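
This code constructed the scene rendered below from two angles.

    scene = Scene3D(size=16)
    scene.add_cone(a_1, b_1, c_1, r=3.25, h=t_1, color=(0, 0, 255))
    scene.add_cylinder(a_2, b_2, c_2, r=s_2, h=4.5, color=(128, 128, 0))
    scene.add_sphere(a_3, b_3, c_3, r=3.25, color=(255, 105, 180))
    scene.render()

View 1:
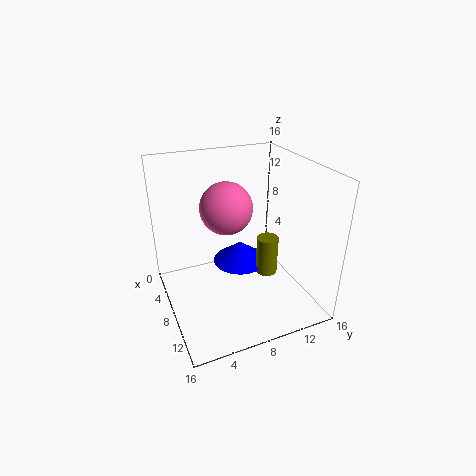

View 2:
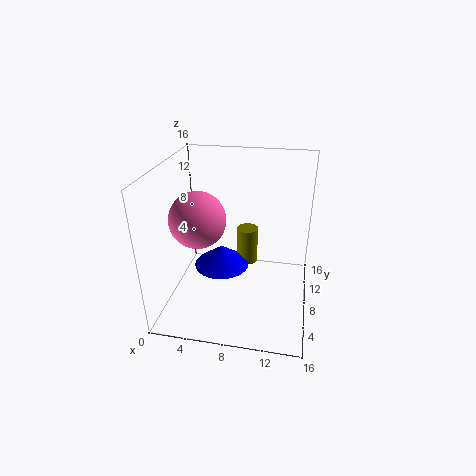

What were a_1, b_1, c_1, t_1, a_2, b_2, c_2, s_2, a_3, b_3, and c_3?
a_1 = 5.75, b_1 = 9.25, c_1 = 3.5, t_1 = 2.5, a_2 = 8.5, b_2 = 11.5, c_2 = 3, s_2 = 1.25, a_3 = 3.25, b_3 = 8.5, c_3 = 9.5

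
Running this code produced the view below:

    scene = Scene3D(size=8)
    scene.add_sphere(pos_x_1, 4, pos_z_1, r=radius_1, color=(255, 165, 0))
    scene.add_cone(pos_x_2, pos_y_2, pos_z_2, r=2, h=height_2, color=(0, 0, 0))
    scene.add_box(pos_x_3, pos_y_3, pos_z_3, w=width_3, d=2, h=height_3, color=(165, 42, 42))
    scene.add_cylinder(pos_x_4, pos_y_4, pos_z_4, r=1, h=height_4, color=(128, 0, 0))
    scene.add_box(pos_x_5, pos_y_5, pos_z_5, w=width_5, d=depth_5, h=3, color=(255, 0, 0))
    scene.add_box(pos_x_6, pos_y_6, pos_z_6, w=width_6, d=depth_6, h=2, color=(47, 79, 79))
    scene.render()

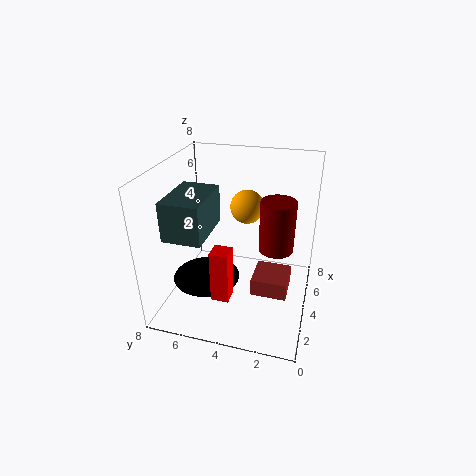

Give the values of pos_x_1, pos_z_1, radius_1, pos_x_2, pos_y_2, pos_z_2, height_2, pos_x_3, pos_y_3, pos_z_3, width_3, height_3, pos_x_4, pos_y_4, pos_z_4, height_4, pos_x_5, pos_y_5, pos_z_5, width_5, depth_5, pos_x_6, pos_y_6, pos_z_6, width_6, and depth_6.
pos_x_1 = 6; pos_z_1 = 5; radius_1 = 1; pos_x_2 = 4; pos_y_2 = 6; pos_z_2 = 1; height_2 = 1; pos_x_3 = 3; pos_y_3 = 1; pos_z_3 = 1; width_3 = 2; height_3 = 1; pos_x_4 = 5; pos_y_4 = 2; pos_z_4 = 3; height_4 = 3; pos_x_5 = 2; pos_y_5 = 4; pos_z_5 = 1; width_5 = 1; depth_5 = 1; pos_x_6 = 1; pos_y_6 = 5; pos_z_6 = 5; width_6 = 3; depth_6 = 2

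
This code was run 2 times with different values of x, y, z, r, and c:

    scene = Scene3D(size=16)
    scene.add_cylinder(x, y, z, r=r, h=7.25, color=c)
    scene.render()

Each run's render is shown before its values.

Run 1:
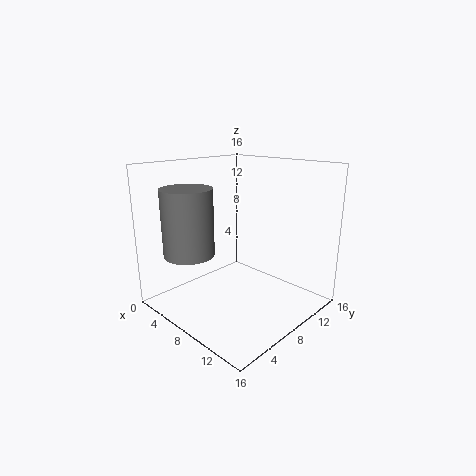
x = 5, y = 3.5, z = 6.5, r = 2.75, c = 'gray'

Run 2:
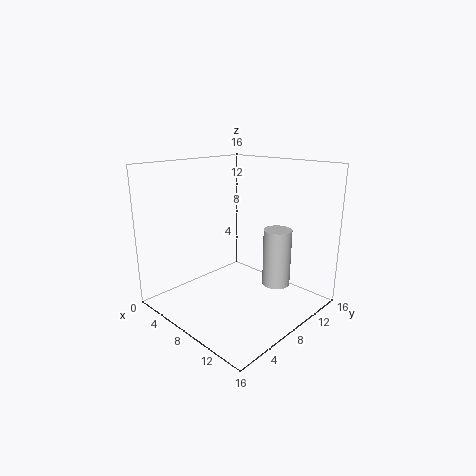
x = 9, y = 14, z = 0.5, r = 1.75, c = 'lightgray'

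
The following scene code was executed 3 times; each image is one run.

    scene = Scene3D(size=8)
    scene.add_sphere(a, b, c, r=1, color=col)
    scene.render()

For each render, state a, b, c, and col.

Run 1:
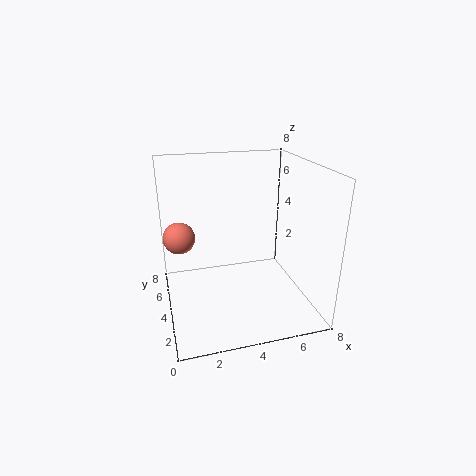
a = 1, b = 7, c = 3, col = 'salmon'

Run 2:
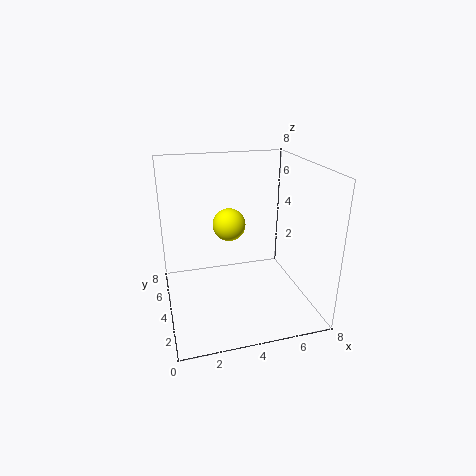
a = 4, b = 6, c = 4, col = 'yellow'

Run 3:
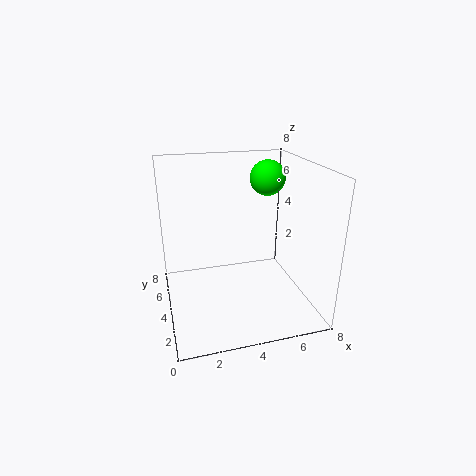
a = 6, b = 5, c = 7, col = 'lime'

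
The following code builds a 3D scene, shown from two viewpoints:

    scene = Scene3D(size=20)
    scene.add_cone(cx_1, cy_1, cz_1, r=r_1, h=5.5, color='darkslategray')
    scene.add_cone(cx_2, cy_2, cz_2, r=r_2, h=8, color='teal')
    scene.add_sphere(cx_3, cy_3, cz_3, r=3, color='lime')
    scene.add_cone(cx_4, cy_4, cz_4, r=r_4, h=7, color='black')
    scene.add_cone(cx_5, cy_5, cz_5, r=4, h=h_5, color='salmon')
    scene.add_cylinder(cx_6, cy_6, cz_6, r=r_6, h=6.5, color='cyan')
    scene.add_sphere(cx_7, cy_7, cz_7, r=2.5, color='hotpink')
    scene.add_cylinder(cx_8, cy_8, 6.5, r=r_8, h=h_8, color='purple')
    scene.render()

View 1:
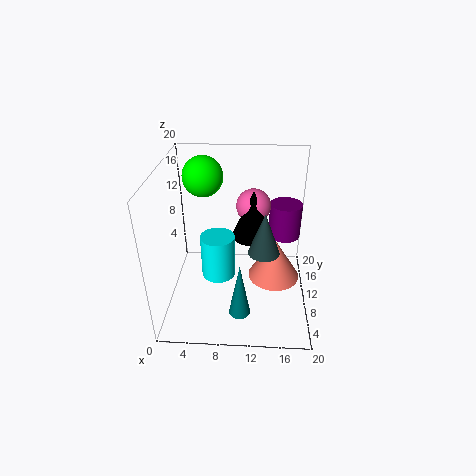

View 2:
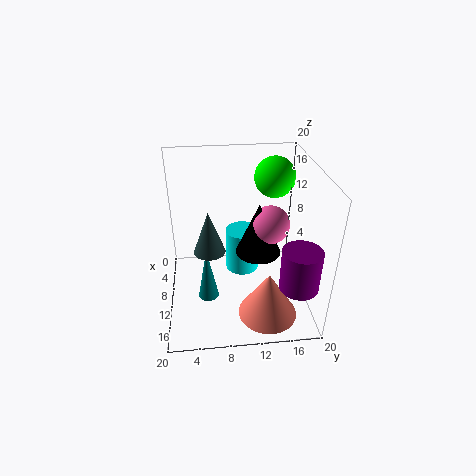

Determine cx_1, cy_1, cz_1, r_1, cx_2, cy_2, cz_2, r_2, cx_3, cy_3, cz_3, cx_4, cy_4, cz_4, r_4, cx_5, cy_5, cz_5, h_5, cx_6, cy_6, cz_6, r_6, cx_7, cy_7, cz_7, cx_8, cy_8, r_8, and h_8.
cx_1 = 13.5, cy_1 = 6, cz_1 = 10.5, r_1 = 2, cx_2 = 10.5, cy_2 = 5.5, cz_2 = 0.5, r_2 = 1.5, cx_3 = 4.5, cy_3 = 16, cz_3 = 16.5, cx_4 = 12, cy_4 = 12.5, cz_4 = 9, r_4 = 3, cx_5 = 15.5, cy_5 = 13.5, cz_5 = 1, h_5 = 6.5, cx_6 = 7, cy_6 = 11, cz_6 = 3, r_6 = 2.5, cx_7 = 12, cy_7 = 14, cz_7 = 13, cx_8 = 17, cy_8 = 17, r_8 = 2.5, h_8 = 5.5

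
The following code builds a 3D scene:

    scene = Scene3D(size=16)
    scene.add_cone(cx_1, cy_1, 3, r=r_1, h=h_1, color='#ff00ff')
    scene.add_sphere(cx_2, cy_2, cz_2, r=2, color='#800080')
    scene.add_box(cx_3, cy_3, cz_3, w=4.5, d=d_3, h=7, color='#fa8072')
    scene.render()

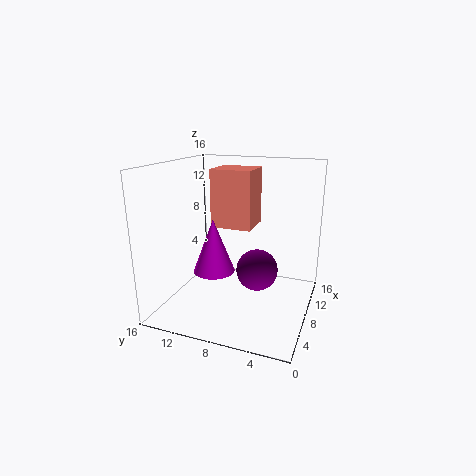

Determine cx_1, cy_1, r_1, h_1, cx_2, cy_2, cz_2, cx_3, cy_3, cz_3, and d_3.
cx_1 = 9
cy_1 = 11.5
r_1 = 2.5
h_1 = 6.5
cx_2 = 4
cy_2 = 4.5
cz_2 = 6.5
cx_3 = 10.5
cy_3 = 7.5
cz_3 = 8
d_3 = 5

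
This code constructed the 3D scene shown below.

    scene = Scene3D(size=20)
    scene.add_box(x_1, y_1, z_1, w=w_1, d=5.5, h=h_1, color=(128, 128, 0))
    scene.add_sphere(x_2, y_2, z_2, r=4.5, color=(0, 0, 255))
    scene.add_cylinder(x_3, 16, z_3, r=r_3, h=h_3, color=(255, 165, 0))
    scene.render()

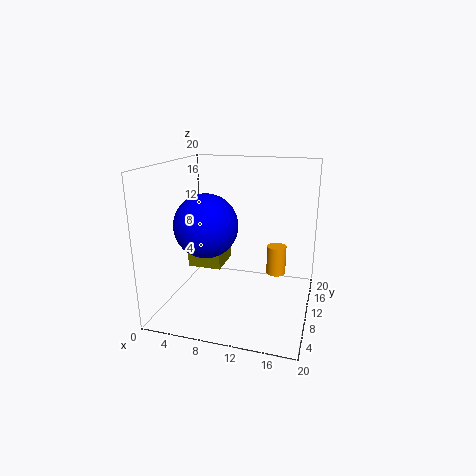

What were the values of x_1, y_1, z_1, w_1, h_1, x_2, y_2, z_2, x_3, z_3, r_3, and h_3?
x_1 = 2, y_1 = 10.5, z_1 = 4.5, w_1 = 5, h_1 = 2.5, x_2 = 5.5, y_2 = 9.5, z_2 = 11.5, x_3 = 14.5, z_3 = 2.5, r_3 = 1.5, h_3 = 4.5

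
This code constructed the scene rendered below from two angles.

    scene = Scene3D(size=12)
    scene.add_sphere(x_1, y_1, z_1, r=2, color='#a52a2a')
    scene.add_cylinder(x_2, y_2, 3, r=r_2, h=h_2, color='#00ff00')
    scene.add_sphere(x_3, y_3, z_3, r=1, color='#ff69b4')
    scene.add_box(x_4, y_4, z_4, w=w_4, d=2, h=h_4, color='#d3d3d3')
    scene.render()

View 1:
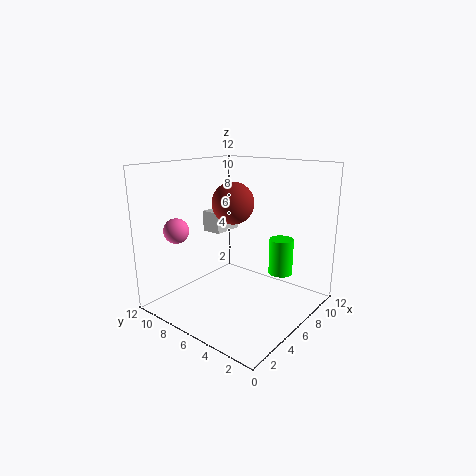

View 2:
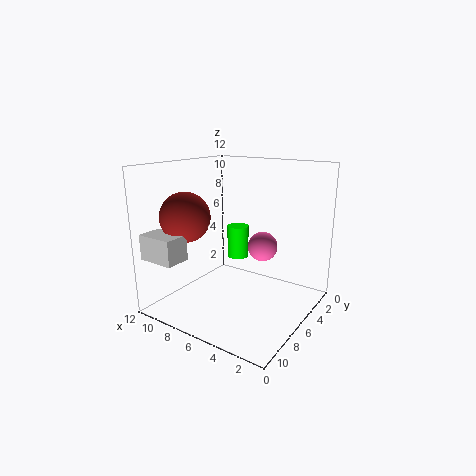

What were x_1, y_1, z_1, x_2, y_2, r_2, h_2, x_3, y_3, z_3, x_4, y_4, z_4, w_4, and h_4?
x_1 = 9, y_1 = 9, z_1 = 8, x_2 = 8, y_2 = 3, r_2 = 1, h_2 = 3, x_3 = 2, y_3 = 9, z_3 = 7, x_4 = 8, y_4 = 10, z_4 = 5, w_4 = 3, h_4 = 2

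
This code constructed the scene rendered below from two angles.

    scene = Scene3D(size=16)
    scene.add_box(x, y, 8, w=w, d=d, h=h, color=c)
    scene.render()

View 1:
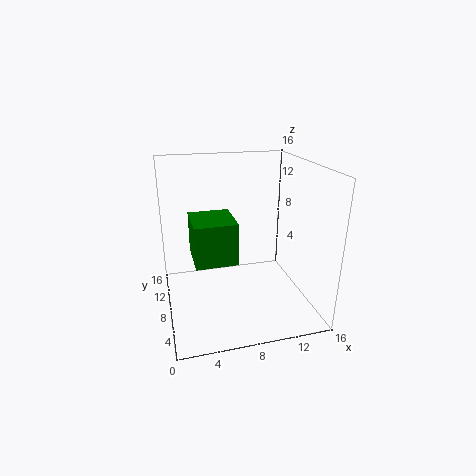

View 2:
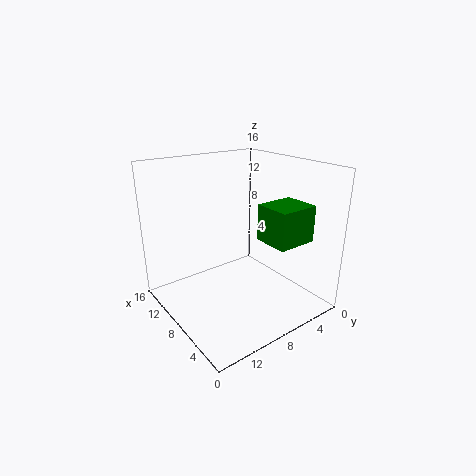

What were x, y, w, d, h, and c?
x = 2.5; y = 2; w = 4; d = 4.5; h = 4; c = 'green'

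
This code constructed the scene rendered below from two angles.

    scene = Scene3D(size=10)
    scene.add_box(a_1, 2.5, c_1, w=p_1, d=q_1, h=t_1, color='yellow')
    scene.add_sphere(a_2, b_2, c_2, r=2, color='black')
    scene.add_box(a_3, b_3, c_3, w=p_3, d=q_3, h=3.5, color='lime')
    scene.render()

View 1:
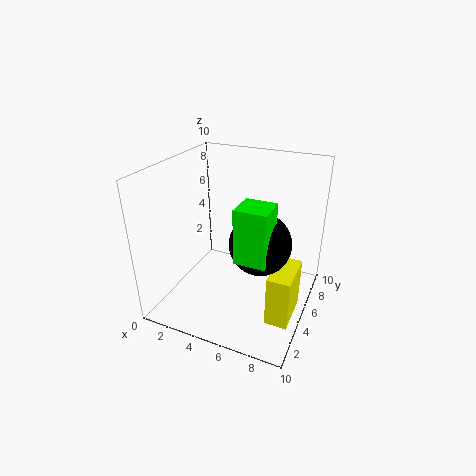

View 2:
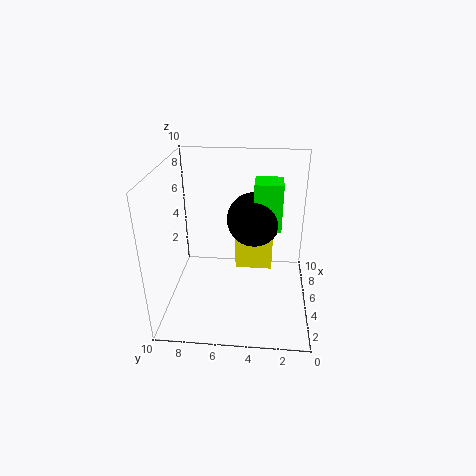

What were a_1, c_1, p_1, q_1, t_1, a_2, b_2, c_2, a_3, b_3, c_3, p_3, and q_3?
a_1 = 8; c_1 = 0.5; p_1 = 1.5; q_1 = 3; t_1 = 3.5; a_2 = 7; b_2 = 4; c_2 = 5.5; a_3 = 6; b_3 = 2; c_3 = 5; p_3 = 2; q_3 = 2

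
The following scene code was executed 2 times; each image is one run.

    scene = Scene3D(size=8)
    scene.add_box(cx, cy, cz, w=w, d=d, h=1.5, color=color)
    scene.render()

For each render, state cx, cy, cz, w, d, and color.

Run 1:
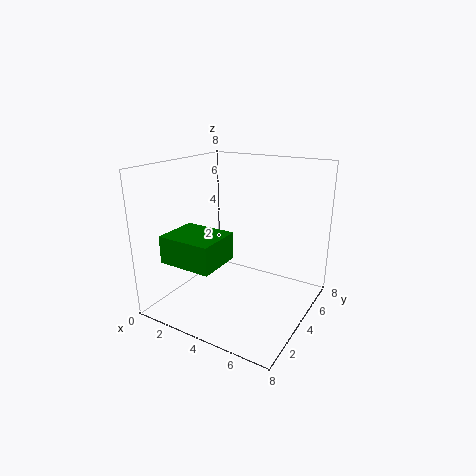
cx = 1, cy = 1, cz = 3, w = 3, d = 2.5, color = 'green'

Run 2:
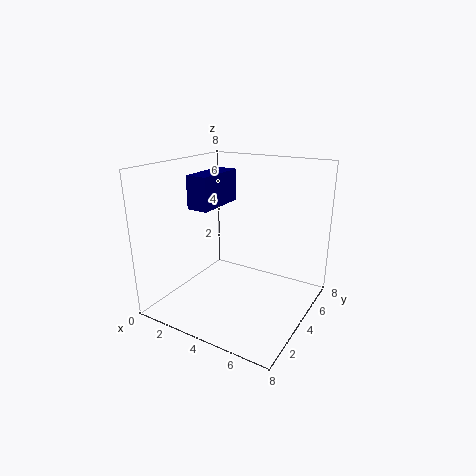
cx = 3.5, cy = 0.5, cz = 6.5, w = 1, d = 2.5, color = 'navy'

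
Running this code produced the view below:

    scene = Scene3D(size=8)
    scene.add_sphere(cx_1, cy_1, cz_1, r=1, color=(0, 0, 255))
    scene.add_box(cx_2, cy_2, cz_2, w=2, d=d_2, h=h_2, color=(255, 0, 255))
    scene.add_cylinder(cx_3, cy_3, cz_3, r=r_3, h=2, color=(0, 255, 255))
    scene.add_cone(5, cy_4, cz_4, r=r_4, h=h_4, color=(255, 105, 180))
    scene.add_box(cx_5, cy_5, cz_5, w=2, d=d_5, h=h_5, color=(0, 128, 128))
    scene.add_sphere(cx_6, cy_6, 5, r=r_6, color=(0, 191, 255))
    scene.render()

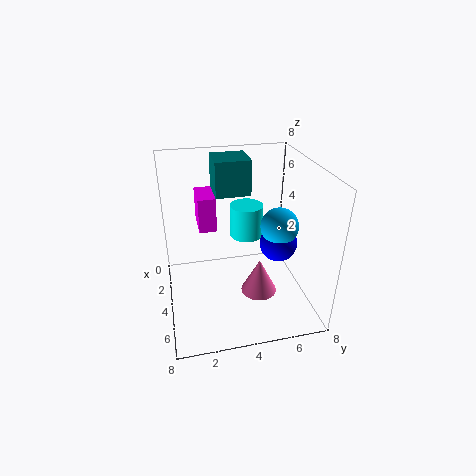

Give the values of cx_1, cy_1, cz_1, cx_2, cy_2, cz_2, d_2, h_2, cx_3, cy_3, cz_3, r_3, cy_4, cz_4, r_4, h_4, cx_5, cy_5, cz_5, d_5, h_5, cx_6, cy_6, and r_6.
cx_1 = 5; cy_1 = 6; cz_1 = 4; cx_2 = 1; cy_2 = 2; cz_2 = 4; d_2 = 1; h_2 = 2; cx_3 = 2; cy_3 = 5; cz_3 = 3; r_3 = 1; cy_4 = 5; cz_4 = 1; r_4 = 1; h_4 = 2; cx_5 = 1; cy_5 = 3; cz_5 = 6; d_5 = 2; h_5 = 2; cx_6 = 5; cy_6 = 6; r_6 = 1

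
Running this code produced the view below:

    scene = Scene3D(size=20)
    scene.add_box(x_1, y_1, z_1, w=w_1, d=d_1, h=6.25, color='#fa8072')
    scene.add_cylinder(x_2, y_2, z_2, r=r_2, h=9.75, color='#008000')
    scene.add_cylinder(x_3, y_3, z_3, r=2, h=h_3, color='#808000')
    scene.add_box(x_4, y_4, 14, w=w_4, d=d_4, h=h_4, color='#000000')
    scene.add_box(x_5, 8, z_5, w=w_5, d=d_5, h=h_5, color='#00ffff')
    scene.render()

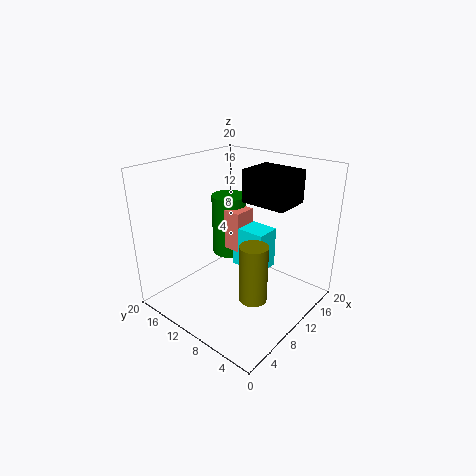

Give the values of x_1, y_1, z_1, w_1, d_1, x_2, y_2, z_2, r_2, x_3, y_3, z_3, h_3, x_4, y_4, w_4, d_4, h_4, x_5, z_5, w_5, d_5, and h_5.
x_1 = 12.75
y_1 = 12.25
z_1 = 5.75
w_1 = 3.5
d_1 = 2.75
x_2 = 15.25
y_2 = 16.25
z_2 = 3.75
r_2 = 2.75
x_3 = 9.75
y_3 = 7
z_3 = 1.25
h_3 = 8.5
x_4 = 13
y_4 = 5
w_4 = 5.5
d_4 = 6.75
h_4 = 4.75
x_5 = 12.75
z_5 = 3.5
w_5 = 3.75
d_5 = 5.25
h_5 = 6.25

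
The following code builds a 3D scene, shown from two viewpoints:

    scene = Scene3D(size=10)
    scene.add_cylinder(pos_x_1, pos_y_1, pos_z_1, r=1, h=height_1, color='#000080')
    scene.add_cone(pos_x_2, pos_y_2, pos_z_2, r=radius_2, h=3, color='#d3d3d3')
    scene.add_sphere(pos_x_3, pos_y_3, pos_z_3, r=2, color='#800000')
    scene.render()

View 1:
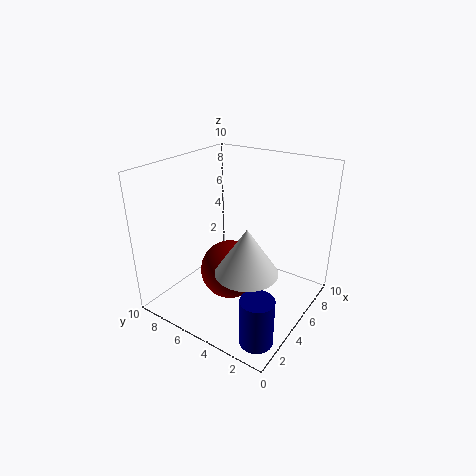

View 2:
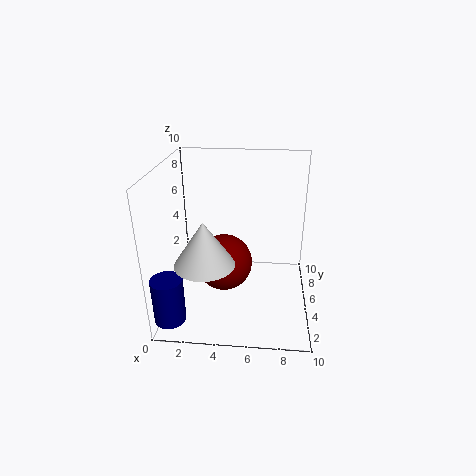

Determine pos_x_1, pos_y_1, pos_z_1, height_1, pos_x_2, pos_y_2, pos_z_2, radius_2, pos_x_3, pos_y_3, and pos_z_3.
pos_x_1 = 1, pos_y_1 = 1, pos_z_1 = 1, height_1 = 3, pos_x_2 = 3, pos_y_2 = 3, pos_z_2 = 4, radius_2 = 2, pos_x_3 = 4, pos_y_3 = 5, pos_z_3 = 3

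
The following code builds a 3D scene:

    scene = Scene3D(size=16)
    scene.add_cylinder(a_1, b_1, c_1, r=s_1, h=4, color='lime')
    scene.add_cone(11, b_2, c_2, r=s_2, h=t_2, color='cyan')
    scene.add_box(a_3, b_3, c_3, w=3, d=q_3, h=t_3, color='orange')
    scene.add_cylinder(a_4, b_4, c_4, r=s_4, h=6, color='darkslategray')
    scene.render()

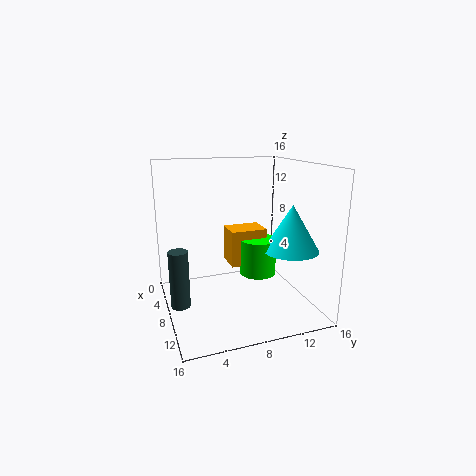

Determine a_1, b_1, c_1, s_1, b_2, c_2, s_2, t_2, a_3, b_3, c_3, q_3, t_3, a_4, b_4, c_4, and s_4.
a_1 = 9
b_1 = 10
c_1 = 4
s_1 = 2
b_2 = 13
c_2 = 7
s_2 = 3
t_2 = 5
a_3 = 6
b_3 = 7
c_3 = 5
q_3 = 4
t_3 = 4
a_4 = 10
b_4 = 1
c_4 = 2
s_4 = 1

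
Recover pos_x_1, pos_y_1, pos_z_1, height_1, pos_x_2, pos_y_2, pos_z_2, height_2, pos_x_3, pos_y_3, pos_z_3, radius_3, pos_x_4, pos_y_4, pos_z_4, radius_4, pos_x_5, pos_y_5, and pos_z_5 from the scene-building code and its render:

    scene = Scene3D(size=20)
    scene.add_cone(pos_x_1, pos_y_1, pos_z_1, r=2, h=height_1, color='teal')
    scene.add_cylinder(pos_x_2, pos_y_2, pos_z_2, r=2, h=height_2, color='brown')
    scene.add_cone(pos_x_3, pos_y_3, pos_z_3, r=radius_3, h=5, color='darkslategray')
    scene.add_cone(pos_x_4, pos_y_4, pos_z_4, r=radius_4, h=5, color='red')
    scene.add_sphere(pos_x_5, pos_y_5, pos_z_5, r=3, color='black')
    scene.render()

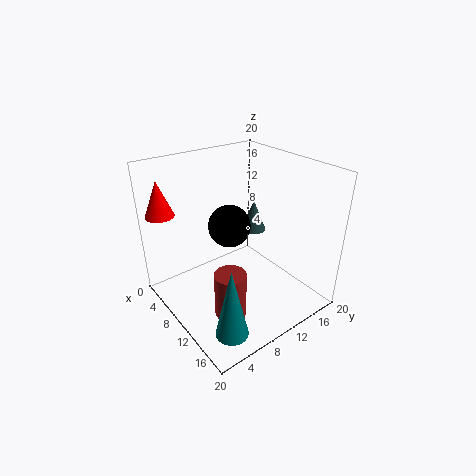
pos_x_1 = 18, pos_y_1 = 3, pos_z_1 = 3, height_1 = 9, pos_x_2 = 15, pos_y_2 = 5, pos_z_2 = 3, height_2 = 6, pos_x_3 = 5, pos_y_3 = 17, pos_z_3 = 7, radius_3 = 2, pos_x_4 = 3, pos_y_4 = 2, pos_z_4 = 13, radius_4 = 2, pos_x_5 = 8, pos_y_5 = 10, pos_z_5 = 11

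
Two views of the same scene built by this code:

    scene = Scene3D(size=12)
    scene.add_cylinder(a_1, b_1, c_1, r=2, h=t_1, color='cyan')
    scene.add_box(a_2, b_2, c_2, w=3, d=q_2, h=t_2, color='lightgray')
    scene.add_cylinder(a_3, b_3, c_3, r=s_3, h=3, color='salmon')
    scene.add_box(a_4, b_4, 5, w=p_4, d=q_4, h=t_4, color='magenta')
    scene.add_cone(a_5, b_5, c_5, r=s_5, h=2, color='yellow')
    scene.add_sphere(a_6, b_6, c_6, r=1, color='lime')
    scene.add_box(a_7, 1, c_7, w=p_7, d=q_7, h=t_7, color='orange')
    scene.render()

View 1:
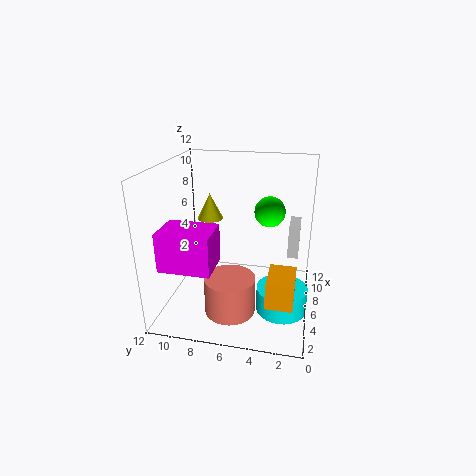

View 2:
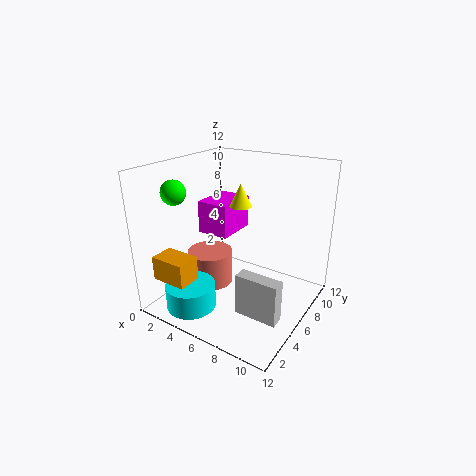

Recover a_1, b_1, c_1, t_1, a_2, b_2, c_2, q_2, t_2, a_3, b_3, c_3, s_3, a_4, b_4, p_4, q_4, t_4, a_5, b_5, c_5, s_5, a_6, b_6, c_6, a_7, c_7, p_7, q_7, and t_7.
a_1 = 4, b_1 = 2, c_1 = 1, t_1 = 2, a_2 = 9, b_2 = 1, c_2 = 3, q_2 = 1, t_2 = 3, a_3 = 3, b_3 = 6, c_3 = 1, s_3 = 2, a_4 = 1, b_4 = 7, p_4 = 3, q_4 = 4, t_4 = 3, a_5 = 5, b_5 = 8, c_5 = 8, s_5 = 1, a_6 = 2, b_6 = 3, c_6 = 10, a_7 = 1, c_7 = 3, p_7 = 3, q_7 = 2, t_7 = 2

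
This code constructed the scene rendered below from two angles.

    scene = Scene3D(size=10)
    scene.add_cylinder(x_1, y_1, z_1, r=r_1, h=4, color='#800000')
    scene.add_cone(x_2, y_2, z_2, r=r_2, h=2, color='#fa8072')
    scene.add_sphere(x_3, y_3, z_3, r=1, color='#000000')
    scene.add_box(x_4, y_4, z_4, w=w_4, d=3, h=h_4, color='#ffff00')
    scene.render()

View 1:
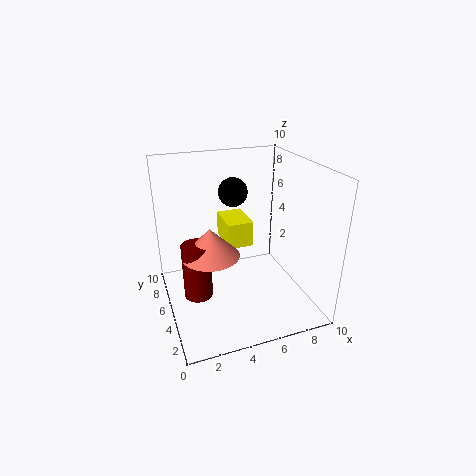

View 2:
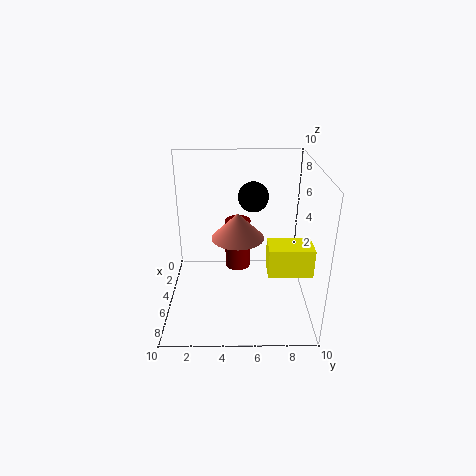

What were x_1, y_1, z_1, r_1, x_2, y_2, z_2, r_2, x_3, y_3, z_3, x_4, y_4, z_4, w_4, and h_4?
x_1 = 2; y_1 = 5; z_1 = 1; r_1 = 1; x_2 = 3; y_2 = 5; z_2 = 4; r_2 = 2; x_3 = 5; y_3 = 6; z_3 = 8; x_4 = 5; y_4 = 7; z_4 = 3; w_4 = 2; h_4 = 2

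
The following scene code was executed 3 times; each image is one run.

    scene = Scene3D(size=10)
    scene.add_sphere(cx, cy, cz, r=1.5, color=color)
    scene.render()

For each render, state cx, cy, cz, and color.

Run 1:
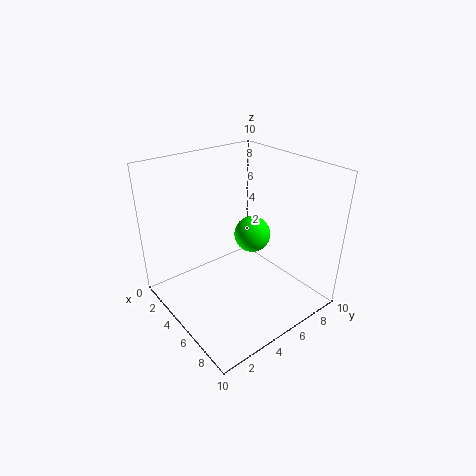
cx = 2.5; cy = 8.5; cz = 3; color = 'lime'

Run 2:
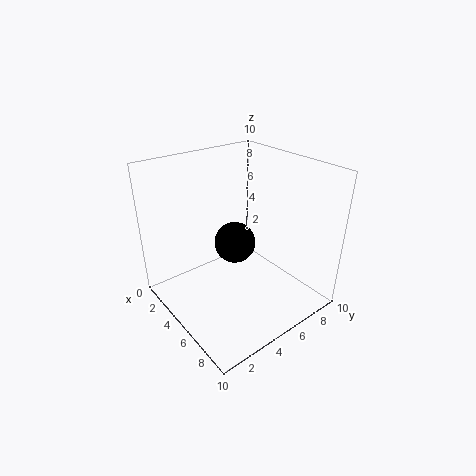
cx = 4; cy = 5.5; cz = 4; color = 'black'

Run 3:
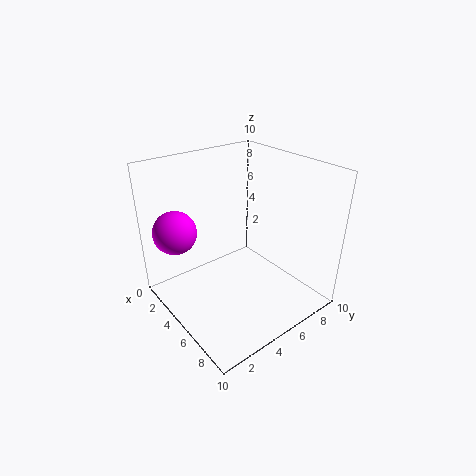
cx = 2.5; cy = 1.5; cz = 5.5; color = 'magenta'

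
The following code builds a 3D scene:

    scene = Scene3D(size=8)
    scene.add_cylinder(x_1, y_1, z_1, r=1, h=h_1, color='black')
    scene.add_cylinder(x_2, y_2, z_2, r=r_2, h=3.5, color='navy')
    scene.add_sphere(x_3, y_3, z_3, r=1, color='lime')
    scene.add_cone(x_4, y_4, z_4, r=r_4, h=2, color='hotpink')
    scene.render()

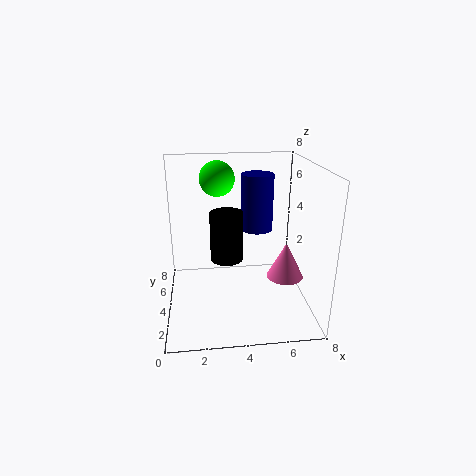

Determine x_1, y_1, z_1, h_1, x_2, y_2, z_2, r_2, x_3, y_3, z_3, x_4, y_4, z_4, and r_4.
x_1 = 3.5
y_1 = 5.5
z_1 = 2
h_1 = 3
x_2 = 5.5
y_2 = 6.5
z_2 = 3.5
r_2 = 1
x_3 = 3
y_3 = 5.5
z_3 = 7
x_4 = 6.5
y_4 = 3
z_4 = 2
r_4 = 1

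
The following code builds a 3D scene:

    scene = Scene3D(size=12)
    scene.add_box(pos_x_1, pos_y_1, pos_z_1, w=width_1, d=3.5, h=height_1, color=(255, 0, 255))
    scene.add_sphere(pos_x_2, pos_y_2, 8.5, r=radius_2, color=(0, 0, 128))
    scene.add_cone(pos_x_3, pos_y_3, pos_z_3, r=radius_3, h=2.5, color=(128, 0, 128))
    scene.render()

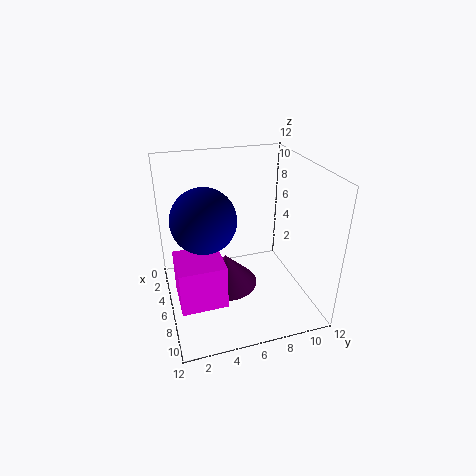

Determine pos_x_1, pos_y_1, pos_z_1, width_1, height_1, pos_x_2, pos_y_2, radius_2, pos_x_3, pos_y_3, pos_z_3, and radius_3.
pos_x_1 = 6.5, pos_y_1 = 0.5, pos_z_1 = 2.5, width_1 = 3.5, height_1 = 3.5, pos_x_2 = 7, pos_y_2 = 3, radius_2 = 2.5, pos_x_3 = 7.5, pos_y_3 = 4.5, pos_z_3 = 3, radius_3 = 2.5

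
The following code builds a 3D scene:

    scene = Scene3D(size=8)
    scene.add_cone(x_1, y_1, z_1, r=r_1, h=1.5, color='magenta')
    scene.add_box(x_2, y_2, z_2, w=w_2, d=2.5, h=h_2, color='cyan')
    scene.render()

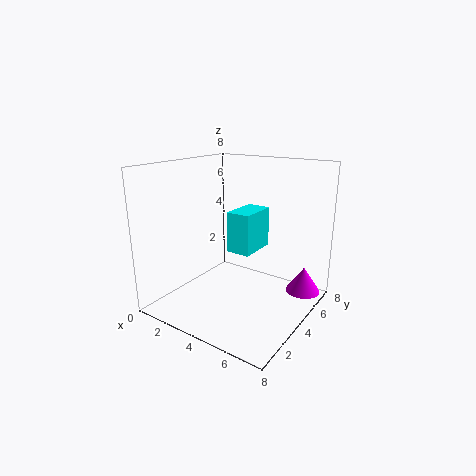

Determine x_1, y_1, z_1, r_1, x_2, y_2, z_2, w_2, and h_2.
x_1 = 7; y_1 = 6.5; z_1 = 0.5; r_1 = 1; x_2 = 2.5; y_2 = 5; z_2 = 2.5; w_2 = 1.5; h_2 = 2.5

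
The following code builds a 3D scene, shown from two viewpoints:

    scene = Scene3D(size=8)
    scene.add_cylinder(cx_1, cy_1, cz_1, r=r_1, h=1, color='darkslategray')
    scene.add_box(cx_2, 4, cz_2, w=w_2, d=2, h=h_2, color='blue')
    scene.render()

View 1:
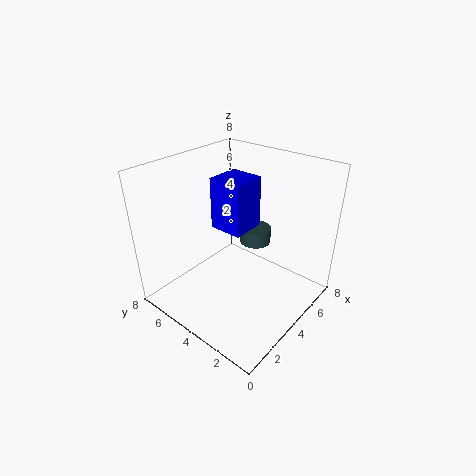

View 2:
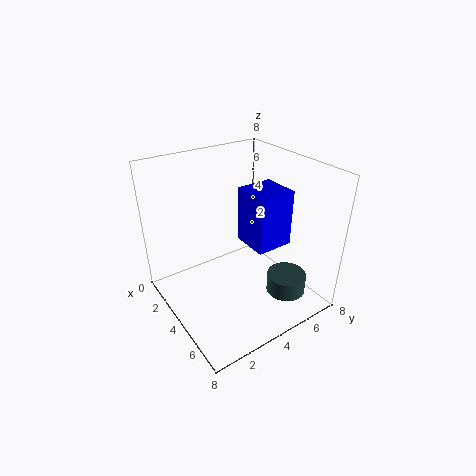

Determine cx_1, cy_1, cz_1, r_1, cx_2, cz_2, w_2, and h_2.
cx_1 = 7; cy_1 = 5; cz_1 = 2; r_1 = 1; cx_2 = 4; cz_2 = 4; w_2 = 2; h_2 = 3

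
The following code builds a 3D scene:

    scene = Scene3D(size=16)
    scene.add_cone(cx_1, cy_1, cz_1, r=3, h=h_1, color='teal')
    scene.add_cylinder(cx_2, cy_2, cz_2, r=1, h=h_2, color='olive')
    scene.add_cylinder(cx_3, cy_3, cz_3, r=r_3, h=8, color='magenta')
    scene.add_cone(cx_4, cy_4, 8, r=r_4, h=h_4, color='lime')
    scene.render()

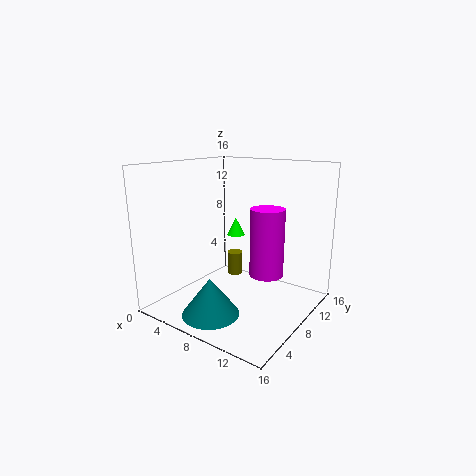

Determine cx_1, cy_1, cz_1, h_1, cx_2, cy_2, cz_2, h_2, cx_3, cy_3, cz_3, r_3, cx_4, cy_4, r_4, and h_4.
cx_1 = 8, cy_1 = 3, cz_1 = 1, h_1 = 4, cx_2 = 4, cy_2 = 13, cz_2 = 1, h_2 = 3, cx_3 = 10, cy_3 = 11, cz_3 = 3, r_3 = 2, cx_4 = 7, cy_4 = 9, r_4 = 1, h_4 = 2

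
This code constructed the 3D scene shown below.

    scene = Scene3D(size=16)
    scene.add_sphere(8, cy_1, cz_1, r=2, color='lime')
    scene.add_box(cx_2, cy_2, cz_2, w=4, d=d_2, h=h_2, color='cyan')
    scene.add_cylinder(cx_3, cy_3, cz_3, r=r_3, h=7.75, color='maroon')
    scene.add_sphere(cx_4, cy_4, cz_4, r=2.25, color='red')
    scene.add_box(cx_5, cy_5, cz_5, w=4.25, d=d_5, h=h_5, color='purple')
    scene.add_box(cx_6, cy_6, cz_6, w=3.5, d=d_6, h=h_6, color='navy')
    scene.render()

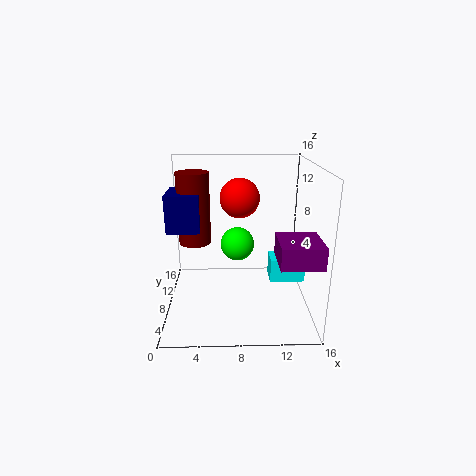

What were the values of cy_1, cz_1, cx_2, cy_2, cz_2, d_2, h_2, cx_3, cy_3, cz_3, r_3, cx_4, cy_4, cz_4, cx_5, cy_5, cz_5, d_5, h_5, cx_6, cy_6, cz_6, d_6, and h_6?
cy_1 = 10.5
cz_1 = 6.25
cx_2 = 11.75
cy_2 = 7.75
cz_2 = 2.5
d_2 = 2.75
h_2 = 2.75
cx_3 = 3.25
cy_3 = 8.25
cz_3 = 7.5
r_3 = 1.75
cx_4 = 8.25
cy_4 = 10
cz_4 = 12
cx_5 = 11.75
cy_5 = 1.25
cz_5 = 7.25
d_5 = 4.5
h_5 = 2.25
cx_6 = 0.5
cy_6 = 6
cz_6 = 9.25
d_6 = 4.5
h_6 = 4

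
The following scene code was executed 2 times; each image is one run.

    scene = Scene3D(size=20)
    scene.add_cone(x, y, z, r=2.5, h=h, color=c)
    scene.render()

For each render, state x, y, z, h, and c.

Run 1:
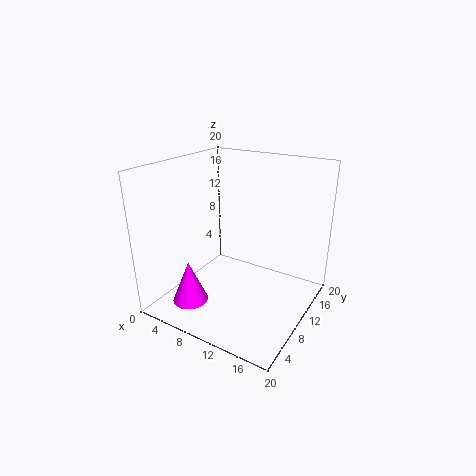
x = 5; y = 5; z = 1; h = 6; c = 'magenta'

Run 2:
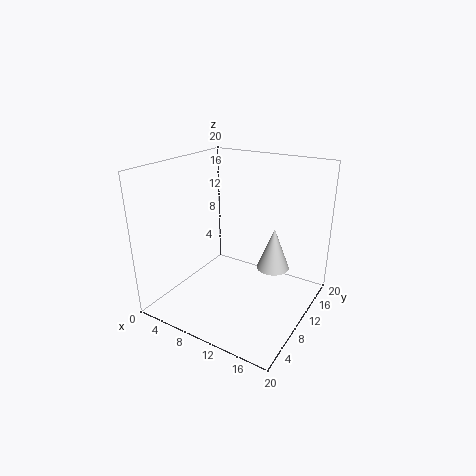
x = 13; y = 15.5; z = 3.5; h = 6.5; c = 'lightgray'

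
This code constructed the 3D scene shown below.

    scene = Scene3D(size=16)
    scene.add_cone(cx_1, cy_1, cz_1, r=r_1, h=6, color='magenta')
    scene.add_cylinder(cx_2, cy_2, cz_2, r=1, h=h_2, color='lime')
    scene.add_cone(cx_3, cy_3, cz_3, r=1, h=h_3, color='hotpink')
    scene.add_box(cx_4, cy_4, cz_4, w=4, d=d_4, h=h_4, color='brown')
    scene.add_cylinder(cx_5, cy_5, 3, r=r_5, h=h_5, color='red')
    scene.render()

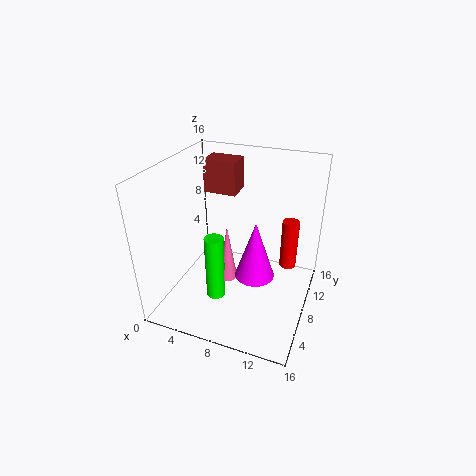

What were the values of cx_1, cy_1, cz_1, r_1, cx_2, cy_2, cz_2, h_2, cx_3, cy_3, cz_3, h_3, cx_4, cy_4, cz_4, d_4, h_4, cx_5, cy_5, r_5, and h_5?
cx_1 = 11; cy_1 = 5; cz_1 = 6; r_1 = 2; cx_2 = 7; cy_2 = 4; cz_2 = 3; h_2 = 7; cx_3 = 8; cy_3 = 5; cz_3 = 5; h_3 = 6; cx_4 = 2; cy_4 = 12; cz_4 = 11; d_4 = 3; h_4 = 4; cx_5 = 13; cy_5 = 12; r_5 = 1; h_5 = 6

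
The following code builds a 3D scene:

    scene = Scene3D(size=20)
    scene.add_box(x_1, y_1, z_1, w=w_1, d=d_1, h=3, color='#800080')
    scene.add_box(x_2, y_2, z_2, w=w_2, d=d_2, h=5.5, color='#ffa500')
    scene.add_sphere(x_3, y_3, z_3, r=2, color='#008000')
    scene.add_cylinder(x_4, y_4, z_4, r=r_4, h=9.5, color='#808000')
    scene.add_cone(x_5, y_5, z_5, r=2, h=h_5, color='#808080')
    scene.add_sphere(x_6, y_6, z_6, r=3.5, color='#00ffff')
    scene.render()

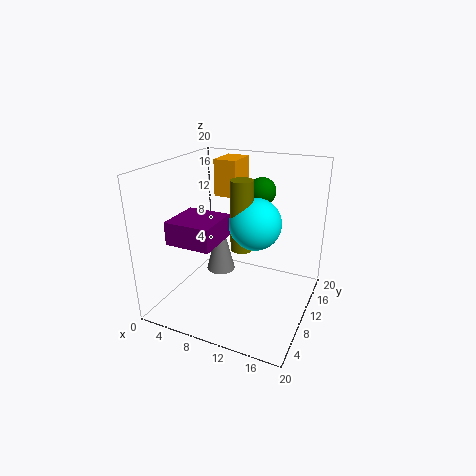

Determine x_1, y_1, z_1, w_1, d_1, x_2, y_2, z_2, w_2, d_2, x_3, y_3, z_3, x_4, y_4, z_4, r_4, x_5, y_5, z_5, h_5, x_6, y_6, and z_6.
x_1 = 3.5; y_1 = 2.5; z_1 = 11; w_1 = 6; d_1 = 6; x_2 = 4; y_2 = 14.5; z_2 = 14; w_2 = 3.5; d_2 = 5; x_3 = 11.5; y_3 = 15; z_3 = 15.5; x_4 = 11; y_4 = 9; z_4 = 9; r_4 = 1.5; x_5 = 7.5; y_5 = 9.5; z_5 = 5; h_5 = 8; x_6 = 12.5; y_6 = 10; z_6 = 12.5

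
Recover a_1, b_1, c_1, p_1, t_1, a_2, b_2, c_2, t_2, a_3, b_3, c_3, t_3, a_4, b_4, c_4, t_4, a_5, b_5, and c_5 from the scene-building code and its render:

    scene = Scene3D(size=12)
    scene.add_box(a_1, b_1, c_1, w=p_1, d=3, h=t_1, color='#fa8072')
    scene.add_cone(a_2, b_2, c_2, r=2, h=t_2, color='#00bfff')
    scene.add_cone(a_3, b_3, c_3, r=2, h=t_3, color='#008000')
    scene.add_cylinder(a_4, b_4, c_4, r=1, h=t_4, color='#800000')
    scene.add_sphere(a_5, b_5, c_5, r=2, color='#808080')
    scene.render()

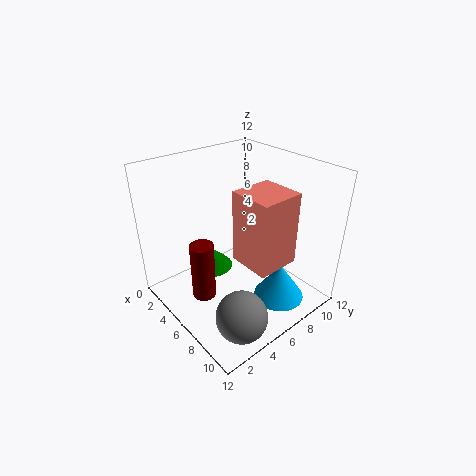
a_1 = 9
b_1 = 3
c_1 = 7
p_1 = 3
t_1 = 5
a_2 = 10
b_2 = 7
c_2 = 2
t_2 = 3
a_3 = 2
b_3 = 6
c_3 = 1
t_3 = 2
a_4 = 5
b_4 = 3
c_4 = 1
t_4 = 5
a_5 = 10
b_5 = 3
c_5 = 2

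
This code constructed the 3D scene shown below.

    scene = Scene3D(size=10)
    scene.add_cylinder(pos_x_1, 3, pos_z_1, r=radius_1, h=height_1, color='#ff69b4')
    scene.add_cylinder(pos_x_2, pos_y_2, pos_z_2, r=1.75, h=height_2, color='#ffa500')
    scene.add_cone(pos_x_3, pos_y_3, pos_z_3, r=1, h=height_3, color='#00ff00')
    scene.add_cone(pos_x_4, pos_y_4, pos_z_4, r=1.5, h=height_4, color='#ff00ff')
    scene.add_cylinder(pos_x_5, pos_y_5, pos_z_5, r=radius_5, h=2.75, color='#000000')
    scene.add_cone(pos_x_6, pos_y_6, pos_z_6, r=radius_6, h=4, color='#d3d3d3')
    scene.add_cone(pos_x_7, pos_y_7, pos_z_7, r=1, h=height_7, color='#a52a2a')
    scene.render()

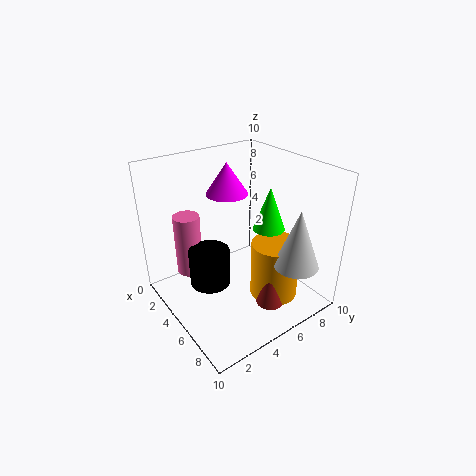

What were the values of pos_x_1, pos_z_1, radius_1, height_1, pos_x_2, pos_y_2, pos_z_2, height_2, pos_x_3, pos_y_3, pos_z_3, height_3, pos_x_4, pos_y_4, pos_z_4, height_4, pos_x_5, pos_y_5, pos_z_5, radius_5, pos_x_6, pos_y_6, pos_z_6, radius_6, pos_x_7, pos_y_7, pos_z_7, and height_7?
pos_x_1 = 1.25
pos_z_1 = 1
radius_1 = 1
height_1 = 4.75
pos_x_2 = 6.5
pos_y_2 = 7.25
pos_z_2 = 0.25
height_2 = 4.25
pos_x_3 = 7.25
pos_y_3 = 5.75
pos_z_3 = 6.5
height_3 = 2.75
pos_x_4 = 3
pos_y_4 = 5.5
pos_z_4 = 7.5
height_4 = 2.25
pos_x_5 = 3.5
pos_y_5 = 3.5
pos_z_5 = 1
radius_5 = 1.5
pos_x_6 = 8.5
pos_y_6 = 7.25
pos_z_6 = 3.75
radius_6 = 1.5
pos_x_7 = 7.25
pos_y_7 = 6.25
pos_z_7 = 0.25
height_7 = 4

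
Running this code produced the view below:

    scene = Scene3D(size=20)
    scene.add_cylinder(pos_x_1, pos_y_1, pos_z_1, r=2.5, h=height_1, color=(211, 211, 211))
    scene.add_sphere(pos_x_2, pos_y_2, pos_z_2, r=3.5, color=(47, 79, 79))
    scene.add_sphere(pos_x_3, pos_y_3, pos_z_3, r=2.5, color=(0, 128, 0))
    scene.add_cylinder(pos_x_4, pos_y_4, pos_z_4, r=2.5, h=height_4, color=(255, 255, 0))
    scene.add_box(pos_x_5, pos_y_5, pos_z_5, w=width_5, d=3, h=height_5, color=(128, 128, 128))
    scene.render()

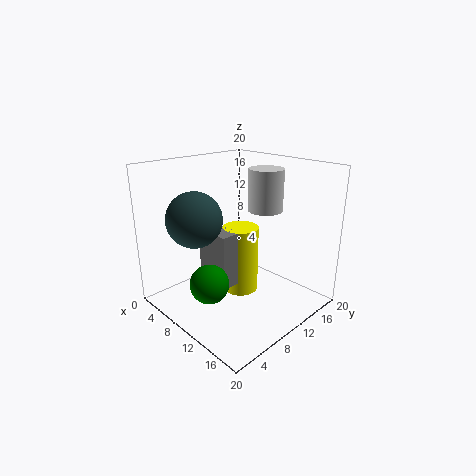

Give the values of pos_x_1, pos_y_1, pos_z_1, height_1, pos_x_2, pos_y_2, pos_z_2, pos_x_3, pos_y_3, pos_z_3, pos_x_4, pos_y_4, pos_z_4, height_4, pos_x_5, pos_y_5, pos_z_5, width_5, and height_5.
pos_x_1 = 10.5; pos_y_1 = 15; pos_z_1 = 13; height_1 = 6; pos_x_2 = 9; pos_y_2 = 3.5; pos_z_2 = 14; pos_x_3 = 11.5; pos_y_3 = 3.5; pos_z_3 = 6; pos_x_4 = 10; pos_y_4 = 10.5; pos_z_4 = 2; height_4 = 9.5; pos_x_5 = 6.5; pos_y_5 = 6; pos_z_5 = 4; width_5 = 5; height_5 = 7.5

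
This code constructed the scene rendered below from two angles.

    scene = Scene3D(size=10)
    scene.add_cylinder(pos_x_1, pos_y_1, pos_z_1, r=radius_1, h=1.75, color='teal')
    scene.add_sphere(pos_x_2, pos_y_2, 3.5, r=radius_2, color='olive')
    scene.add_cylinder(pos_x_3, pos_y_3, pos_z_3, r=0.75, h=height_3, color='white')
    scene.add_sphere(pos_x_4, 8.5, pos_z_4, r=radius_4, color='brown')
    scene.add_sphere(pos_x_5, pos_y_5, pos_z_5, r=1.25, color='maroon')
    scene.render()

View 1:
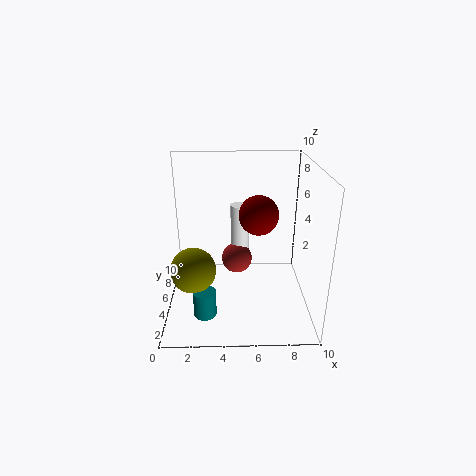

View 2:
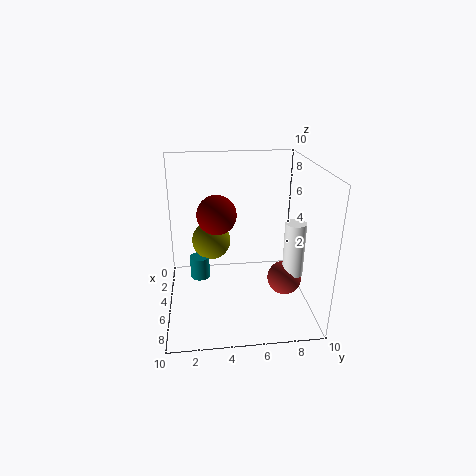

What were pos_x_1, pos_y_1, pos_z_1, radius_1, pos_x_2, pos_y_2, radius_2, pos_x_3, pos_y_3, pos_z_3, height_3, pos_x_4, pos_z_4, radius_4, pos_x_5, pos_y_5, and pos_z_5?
pos_x_1 = 2.75; pos_y_1 = 2.25; pos_z_1 = 0.75; radius_1 = 0.75; pos_x_2 = 2; pos_y_2 = 3.25; radius_2 = 1.5; pos_x_3 = 5.25; pos_y_3 = 9; pos_z_3 = 2; height_3 = 4; pos_x_4 = 5; pos_z_4 = 1.5; radius_4 = 1.25; pos_x_5 = 6.25; pos_y_5 = 3.5; pos_z_5 = 7.25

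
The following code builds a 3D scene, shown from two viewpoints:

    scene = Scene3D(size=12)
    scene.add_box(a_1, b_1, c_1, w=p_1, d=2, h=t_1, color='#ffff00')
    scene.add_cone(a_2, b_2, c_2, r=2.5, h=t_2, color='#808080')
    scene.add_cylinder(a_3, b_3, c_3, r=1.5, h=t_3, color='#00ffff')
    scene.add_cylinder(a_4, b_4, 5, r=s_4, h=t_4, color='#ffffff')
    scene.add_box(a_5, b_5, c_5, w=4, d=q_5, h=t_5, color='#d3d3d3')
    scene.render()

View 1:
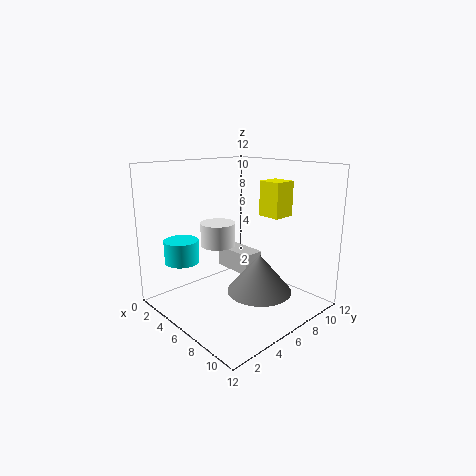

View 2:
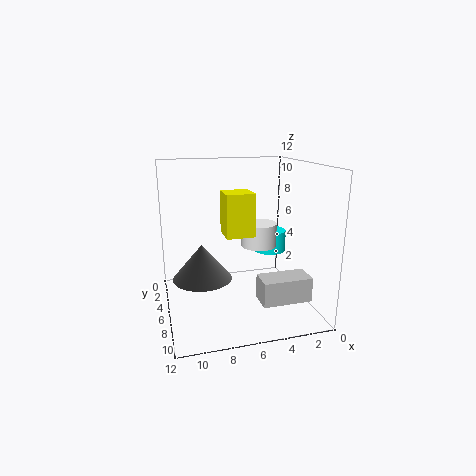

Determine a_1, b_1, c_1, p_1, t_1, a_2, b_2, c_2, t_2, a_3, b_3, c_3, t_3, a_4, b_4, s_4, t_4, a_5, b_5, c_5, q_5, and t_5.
a_1 = 6; b_1 = 8.5; c_1 = 7.5; p_1 = 2; t_1 = 3; a_2 = 9; b_2 = 5.5; c_2 = 2.5; t_2 = 3; a_3 = 2; b_3 = 3; c_3 = 3.5; t_3 = 2; a_4 = 4; b_4 = 5.5; s_4 = 1.5; t_4 = 2; a_5 = 1; b_5 = 8; c_5 = 1.5; q_5 = 2; t_5 = 2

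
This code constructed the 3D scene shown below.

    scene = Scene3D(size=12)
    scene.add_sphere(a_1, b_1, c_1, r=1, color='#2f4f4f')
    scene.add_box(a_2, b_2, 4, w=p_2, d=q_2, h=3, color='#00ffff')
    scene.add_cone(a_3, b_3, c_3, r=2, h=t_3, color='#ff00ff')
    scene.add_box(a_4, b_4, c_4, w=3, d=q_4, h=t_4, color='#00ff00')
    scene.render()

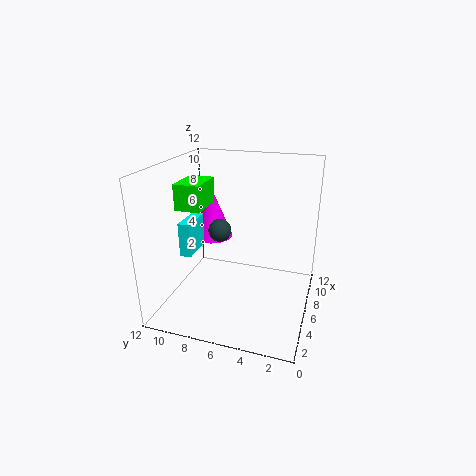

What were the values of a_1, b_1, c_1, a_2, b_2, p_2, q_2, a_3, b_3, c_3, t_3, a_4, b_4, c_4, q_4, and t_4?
a_1 = 7; b_1 = 8; c_1 = 6; a_2 = 5; b_2 = 10; p_2 = 3; q_2 = 1; a_3 = 10; b_3 = 10; c_3 = 4; t_3 = 5; a_4 = 3; b_4 = 8; c_4 = 9; q_4 = 2; t_4 = 2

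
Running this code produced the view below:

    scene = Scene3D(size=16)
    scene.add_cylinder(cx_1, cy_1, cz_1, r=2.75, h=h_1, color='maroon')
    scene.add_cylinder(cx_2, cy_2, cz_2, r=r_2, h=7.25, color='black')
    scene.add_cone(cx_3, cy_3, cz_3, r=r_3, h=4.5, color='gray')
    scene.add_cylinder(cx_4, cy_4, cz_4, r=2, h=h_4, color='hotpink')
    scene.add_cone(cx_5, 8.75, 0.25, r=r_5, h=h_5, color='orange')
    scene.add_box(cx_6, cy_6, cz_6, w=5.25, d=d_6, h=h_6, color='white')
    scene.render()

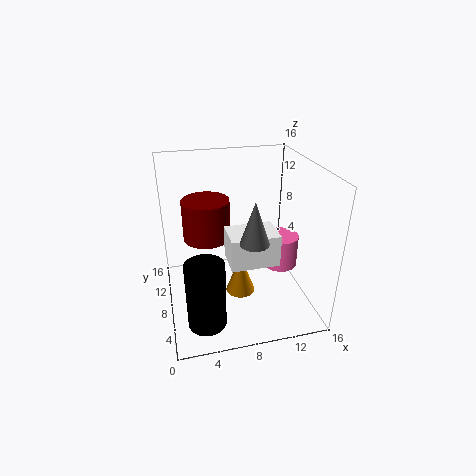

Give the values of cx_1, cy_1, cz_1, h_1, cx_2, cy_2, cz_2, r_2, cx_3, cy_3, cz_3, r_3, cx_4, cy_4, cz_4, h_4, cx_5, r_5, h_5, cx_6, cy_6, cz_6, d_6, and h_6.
cx_1 = 5, cy_1 = 11.25, cz_1 = 6.75, h_1 = 4.75, cx_2 = 3.5, cy_2 = 3.25, cz_2 = 1, r_2 = 2, cx_3 = 8.75, cy_3 = 4.25, cz_3 = 9.25, r_3 = 1.5, cx_4 = 13.25, cy_4 = 8.25, cz_4 = 3.75, h_4 = 3.75, cx_5 = 8.5, r_5 = 1.75, h_5 = 4.75, cx_6 = 6.5, cy_6 = 4.5, cz_6 = 6, d_6 = 3.75, h_6 = 3.5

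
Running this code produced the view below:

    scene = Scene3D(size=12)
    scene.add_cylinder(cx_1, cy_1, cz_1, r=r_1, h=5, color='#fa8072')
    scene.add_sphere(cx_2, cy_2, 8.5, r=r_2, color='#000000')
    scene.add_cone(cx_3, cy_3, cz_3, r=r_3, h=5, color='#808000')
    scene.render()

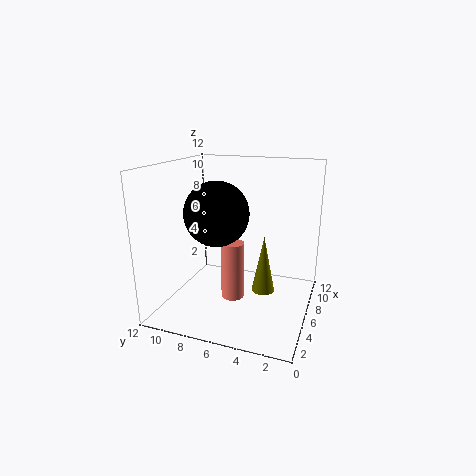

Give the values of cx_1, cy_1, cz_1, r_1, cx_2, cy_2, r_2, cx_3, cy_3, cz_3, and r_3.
cx_1 = 6; cy_1 = 6.5; cz_1 = 0.5; r_1 = 1; cx_2 = 4; cy_2 = 7; r_2 = 2.5; cx_3 = 7; cy_3 = 4; cz_3 = 1; r_3 = 1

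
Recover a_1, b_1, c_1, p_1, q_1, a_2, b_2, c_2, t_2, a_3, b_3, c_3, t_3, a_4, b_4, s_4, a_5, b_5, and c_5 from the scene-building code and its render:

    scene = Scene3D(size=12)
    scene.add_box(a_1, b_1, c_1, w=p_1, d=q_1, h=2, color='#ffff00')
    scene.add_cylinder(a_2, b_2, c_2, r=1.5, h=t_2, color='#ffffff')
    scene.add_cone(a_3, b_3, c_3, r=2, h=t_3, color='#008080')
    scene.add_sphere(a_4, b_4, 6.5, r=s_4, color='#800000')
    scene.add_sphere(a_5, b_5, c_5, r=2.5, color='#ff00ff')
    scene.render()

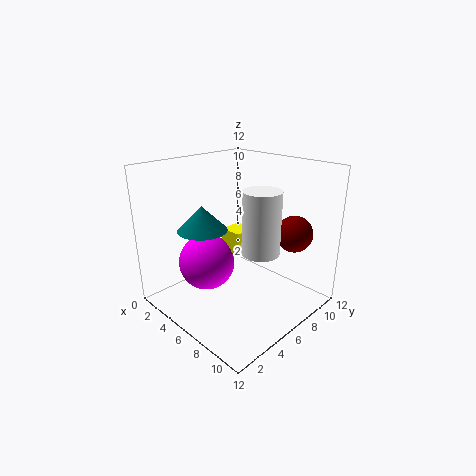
a_1 = 3.5; b_1 = 6.5; c_1 = 4; p_1 = 2; q_1 = 2; a_2 = 8.5; b_2 = 6; c_2 = 5.5; t_2 = 5; a_3 = 4.5; b_3 = 3.5; c_3 = 7; t_3 = 2; a_4 = 9.5; b_4 = 9; s_4 = 1.5; a_5 = 3; b_5 = 5; c_5 = 3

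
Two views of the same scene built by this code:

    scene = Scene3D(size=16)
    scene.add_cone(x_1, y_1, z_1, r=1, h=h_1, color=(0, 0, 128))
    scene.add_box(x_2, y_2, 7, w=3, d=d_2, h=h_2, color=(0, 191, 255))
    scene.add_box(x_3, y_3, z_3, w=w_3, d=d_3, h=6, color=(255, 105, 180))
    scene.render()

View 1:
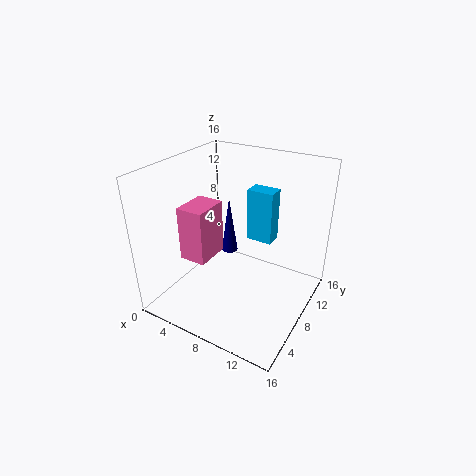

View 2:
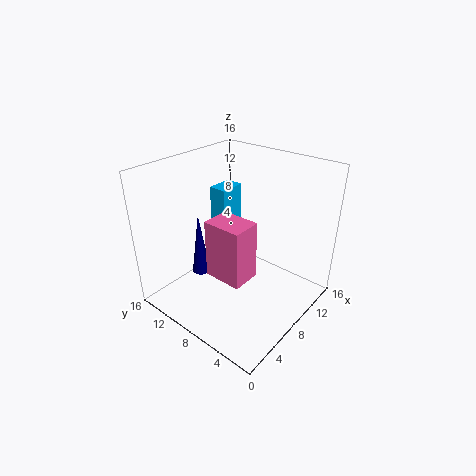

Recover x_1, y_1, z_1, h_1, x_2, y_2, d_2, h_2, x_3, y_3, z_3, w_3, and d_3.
x_1 = 5
y_1 = 11
z_1 = 4
h_1 = 7
x_2 = 8
y_2 = 10
d_2 = 2
h_2 = 6
x_3 = 3
y_3 = 4
z_3 = 6
w_3 = 3
d_3 = 4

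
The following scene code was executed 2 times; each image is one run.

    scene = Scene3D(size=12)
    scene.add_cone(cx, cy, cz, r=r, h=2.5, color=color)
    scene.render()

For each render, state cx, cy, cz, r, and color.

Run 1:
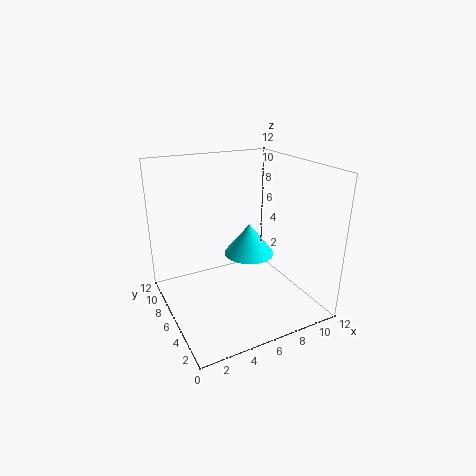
cx = 6.5, cy = 5, cz = 5, r = 2, color = 'cyan'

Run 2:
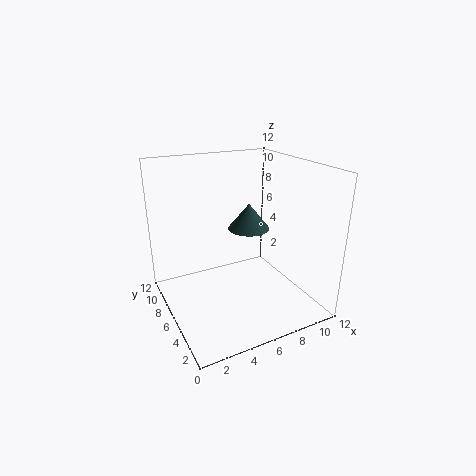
cx = 9, cy = 9.5, cz = 5, r = 2, color = 'darkslategray'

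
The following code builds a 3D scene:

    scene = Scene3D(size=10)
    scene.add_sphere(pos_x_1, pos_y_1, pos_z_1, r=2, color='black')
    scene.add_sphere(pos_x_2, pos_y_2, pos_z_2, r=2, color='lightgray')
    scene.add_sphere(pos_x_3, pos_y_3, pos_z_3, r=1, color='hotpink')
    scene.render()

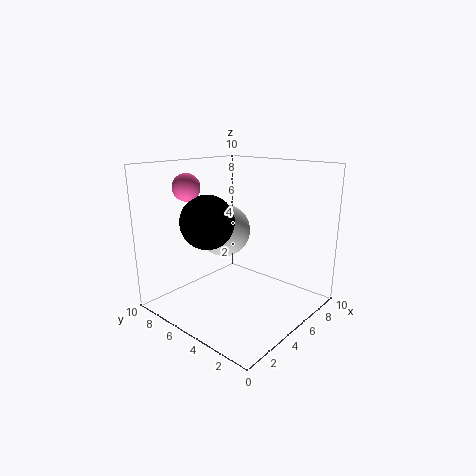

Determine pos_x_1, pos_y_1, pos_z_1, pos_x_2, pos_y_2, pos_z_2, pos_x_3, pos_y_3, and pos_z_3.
pos_x_1 = 4.5, pos_y_1 = 7.5, pos_z_1 = 5.75, pos_x_2 = 6.25, pos_y_2 = 7.5, pos_z_2 = 4.75, pos_x_3 = 3.75, pos_y_3 = 8.75, pos_z_3 = 8.25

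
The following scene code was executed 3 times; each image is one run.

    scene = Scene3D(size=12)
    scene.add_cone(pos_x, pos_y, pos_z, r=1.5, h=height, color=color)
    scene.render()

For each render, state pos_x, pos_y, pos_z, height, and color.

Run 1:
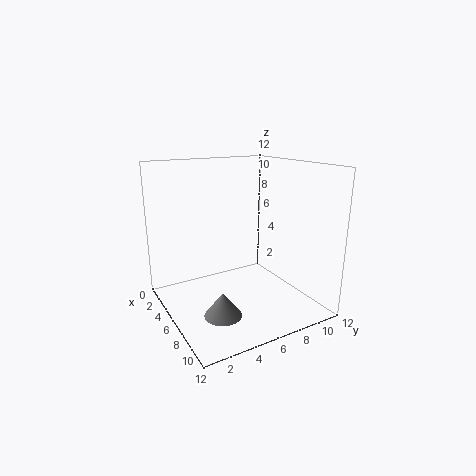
pos_x = 8; pos_y = 3.5; pos_z = 0.5; height = 2; color = 'gray'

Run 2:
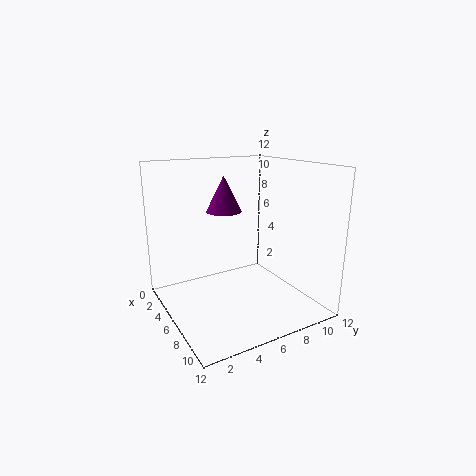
pos_x = 4.5; pos_y = 5.5; pos_z = 8; height = 3; color = 'purple'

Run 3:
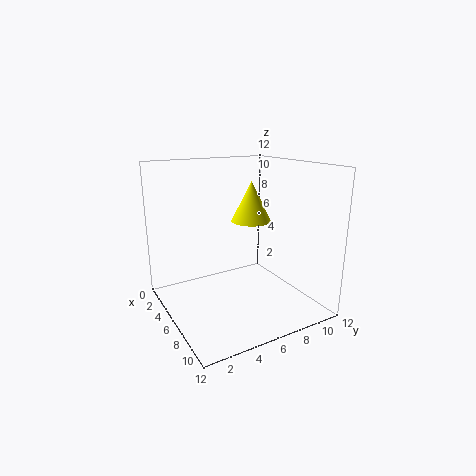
pos_x = 8; pos_y = 6; pos_z = 8; height = 3; color = 'yellow'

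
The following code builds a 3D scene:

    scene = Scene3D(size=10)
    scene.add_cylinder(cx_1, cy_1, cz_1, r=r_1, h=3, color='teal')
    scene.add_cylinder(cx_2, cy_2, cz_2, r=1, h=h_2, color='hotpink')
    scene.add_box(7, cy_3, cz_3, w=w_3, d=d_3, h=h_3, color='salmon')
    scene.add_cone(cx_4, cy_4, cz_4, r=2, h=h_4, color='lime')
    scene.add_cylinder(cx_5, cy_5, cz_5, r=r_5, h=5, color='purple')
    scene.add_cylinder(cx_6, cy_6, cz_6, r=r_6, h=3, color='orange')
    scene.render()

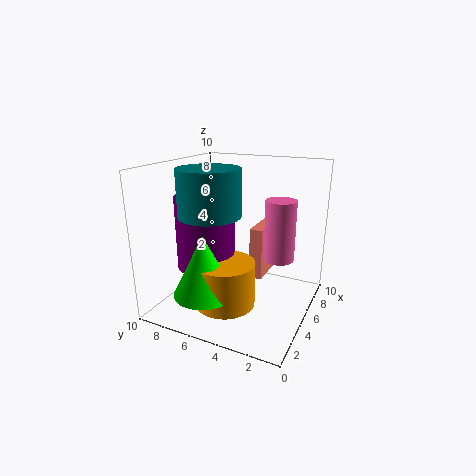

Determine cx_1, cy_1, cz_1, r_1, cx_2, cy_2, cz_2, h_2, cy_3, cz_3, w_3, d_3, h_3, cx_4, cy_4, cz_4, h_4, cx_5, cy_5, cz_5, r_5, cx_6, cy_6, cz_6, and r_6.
cx_1 = 3
cy_1 = 6
cz_1 = 7
r_1 = 2
cx_2 = 5
cy_2 = 2
cz_2 = 4
h_2 = 4
cy_3 = 4
cz_3 = 1
w_3 = 3
d_3 = 1
h_3 = 4
cx_4 = 2
cy_4 = 6
cz_4 = 2
h_4 = 4
cx_5 = 4
cy_5 = 7
cz_5 = 3
r_5 = 2
cx_6 = 3
cy_6 = 5
cz_6 = 1
r_6 = 2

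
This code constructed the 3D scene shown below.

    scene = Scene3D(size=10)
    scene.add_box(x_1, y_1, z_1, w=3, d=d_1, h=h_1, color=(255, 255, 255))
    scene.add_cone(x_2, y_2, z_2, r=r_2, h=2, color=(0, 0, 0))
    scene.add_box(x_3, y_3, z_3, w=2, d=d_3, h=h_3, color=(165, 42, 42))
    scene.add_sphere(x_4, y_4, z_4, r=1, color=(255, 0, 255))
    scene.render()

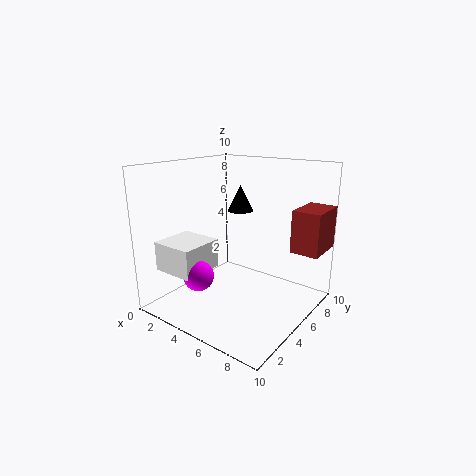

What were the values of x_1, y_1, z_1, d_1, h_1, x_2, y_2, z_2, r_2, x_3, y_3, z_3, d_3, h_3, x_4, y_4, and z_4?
x_1 = 1; y_1 = 1; z_1 = 3; d_1 = 3; h_1 = 2; x_2 = 3; y_2 = 8; z_2 = 6; r_2 = 1; x_3 = 8; y_3 = 7; z_3 = 4; d_3 = 3; h_3 = 3; x_4 = 4; y_4 = 2; z_4 = 3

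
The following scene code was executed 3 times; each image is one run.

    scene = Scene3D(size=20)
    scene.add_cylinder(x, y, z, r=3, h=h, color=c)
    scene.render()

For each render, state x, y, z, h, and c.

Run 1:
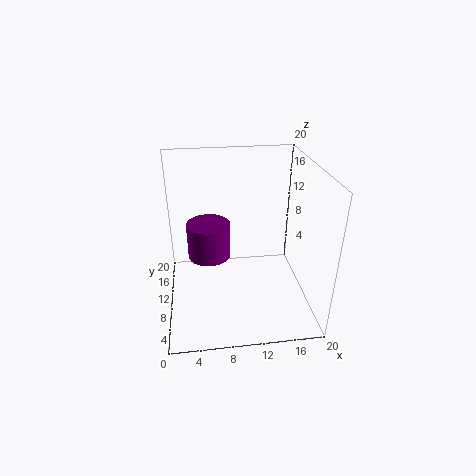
x = 6; y = 11; z = 7; h = 5; c = 'purple'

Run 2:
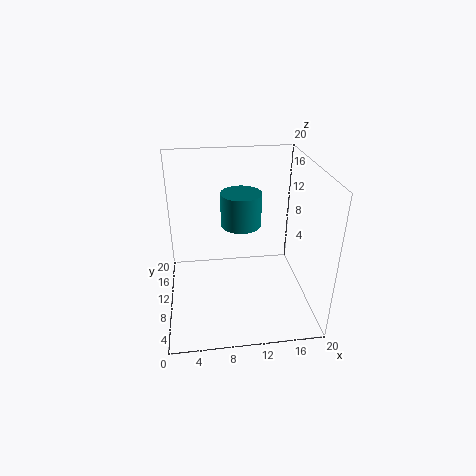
x = 11; y = 14; z = 10; h = 5; c = 'teal'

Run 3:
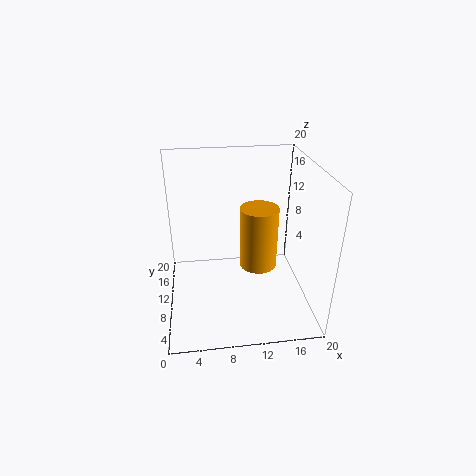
x = 14; y = 15; z = 2; h = 10; c = 'orange'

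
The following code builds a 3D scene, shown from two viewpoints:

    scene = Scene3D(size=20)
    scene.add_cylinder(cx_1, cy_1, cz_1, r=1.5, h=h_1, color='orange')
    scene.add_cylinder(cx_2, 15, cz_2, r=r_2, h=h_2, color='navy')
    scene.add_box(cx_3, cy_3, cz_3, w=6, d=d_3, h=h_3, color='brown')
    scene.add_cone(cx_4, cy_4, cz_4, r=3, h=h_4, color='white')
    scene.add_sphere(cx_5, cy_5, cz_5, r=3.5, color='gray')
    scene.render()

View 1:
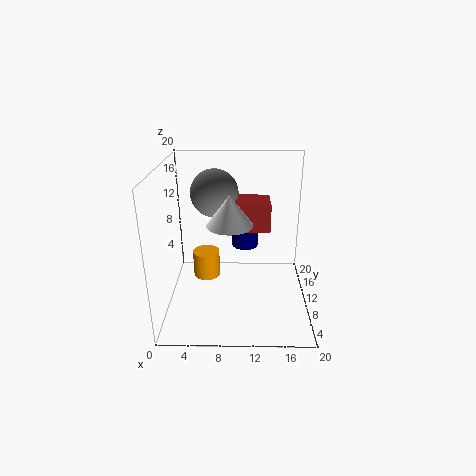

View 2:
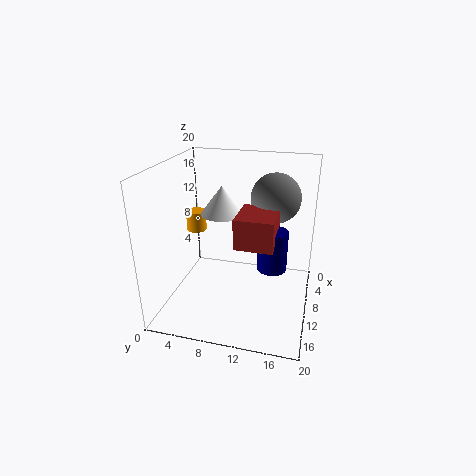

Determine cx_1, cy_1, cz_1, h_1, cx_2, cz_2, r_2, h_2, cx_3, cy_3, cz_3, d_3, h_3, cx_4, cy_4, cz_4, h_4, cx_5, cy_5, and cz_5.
cx_1 = 6.5
cy_1 = 2.5
cz_1 = 9
h_1 = 3
cx_2 = 11
cz_2 = 6.5
r_2 = 2
h_2 = 5.5
cx_3 = 8.5
cy_3 = 10.5
cz_3 = 10.5
d_3 = 5
h_3 = 4
cx_4 = 9
cy_4 = 7.5
cz_4 = 13
h_4 = 4
cx_5 = 6.5
cy_5 = 14.5
cz_5 = 15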